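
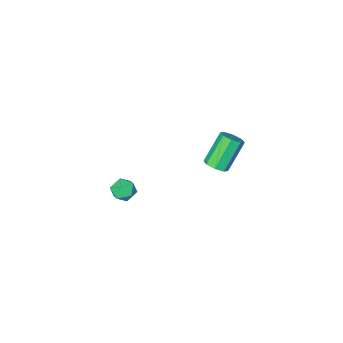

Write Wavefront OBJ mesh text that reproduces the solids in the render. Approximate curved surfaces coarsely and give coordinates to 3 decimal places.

v 0.613 3.069 2.521
v 0.999 3.536 2.873
v -0.187 3.298 4.49
v -0.573 2.831 4.139
v 0.592 3.763 2.608
v -0.594 3.525 4.226
v 0.198 3.584 2.293
v -0.988 3.346 3.91
v 0.047 3.103 2.111
v -1.139 2.865 3.729
v 0.227 2.602 2.17
v -0.959 2.364 3.787
v 0.634 2.375 2.434
v -0.552 2.137 4.052
v 1.028 2.554 2.75
v -0.158 2.316 4.367
v 1.179 3.035 2.931
v -0.007 2.797 4.549
v 1.793 -2.855 -4.028
v 2.503 -2.791 -4.455
v 2.397 -3.669 -3.145
v 3.107 -3.605 -3.572
v 2.811 -2.949 -3.156
v 2.438 -2.446 -3.702
v 2.462 -4.014 -3.898
v 2.089 -3.511 -4.444
v 2.916 -3.507 -4.374
v 3.132 -2.849 -3.916
v 1.768 -3.611 -3.684
v 1.984 -2.953 -3.226
f 2 1 5
f 2 5 3
f 3 5 6
f 3 6 4
f 5 1 7
f 5 7 6
f 6 7 8
f 6 8 4
f 7 1 9
f 7 9 8
f 8 9 10
f 8 10 4
f 9 1 11
f 9 11 10
f 10 11 12
f 10 12 4
f 11 1 13
f 11 13 12
f 12 13 14
f 12 14 4
f 13 1 15
f 13 15 14
f 14 15 16
f 14 16 4
f 15 1 17
f 15 17 16
f 16 17 18
f 16 18 4
f 17 1 2
f 17 2 18
f 18 2 3
f 18 3 4
f 19 30 24
f 19 24 20
f 19 20 26
f 19 26 29
f 19 29 30
f 20 24 28
f 24 30 23
f 30 29 21
f 29 26 25
f 26 20 27
f 22 28 23
f 22 23 21
f 22 21 25
f 22 25 27
f 22 27 28
f 23 28 24
f 21 23 30
f 25 21 29
f 27 25 26
f 28 27 20



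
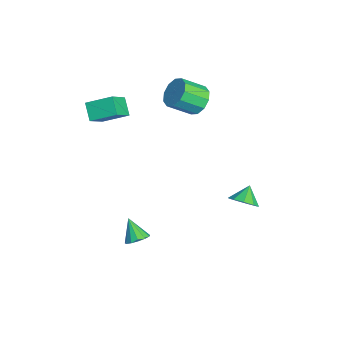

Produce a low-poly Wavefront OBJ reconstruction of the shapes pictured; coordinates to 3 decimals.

v 4.292 -2.999 -1.621
v 4.808 -3.016 -1.225
v 3.528 -3.341 -0.639
v 4.676 -2.674 -1.209
v 4.422 -2.436 -1.323
v 4.127 -2.376 -1.531
v 3.885 -2.514 -1.769
v 3.771 -2.806 -1.959
v 3.823 -3.159 -2.042
v 4.024 -3.461 -1.991
v 4.31 -3.616 -1.822
v 4.59 -3.576 -1.59
v 4.776 -3.352 -1.368
v -2.254 0.93 2.837
v -1.653 1.367 3.363
v -1.545 0.126 4.269
v -2.146 -0.31 3.743
v -2.168 1.469 3.565
v -2.059 0.229 4.471
v -2.715 1.366 3.489
v -2.607 0.126 4.395
v -3.087 1.097 3.164
v -2.979 -0.144 4.07
v -3.14 0.763 2.714
v -3.032 -0.477 3.62
v -2.855 0.494 2.311
v -2.747 -0.747 3.217
v -2.341 0.391 2.109
v -2.232 -0.849 3.015
v -1.793 0.494 2.185
v -1.685 -0.746 3.091
v -1.421 0.764 2.51
v -1.313 -0.477 3.416
v -1.368 1.097 2.96
v -1.26 -0.143 3.866
v 0.875 2.783 -2.869
v 1.504 3.202 -2.525
v 0.205 3.217 -2.171
v 1.27 3.51 -2.941
v 0.851 3.478 -3.323
v 0.443 3.121 -3.493
v 0.238 2.606 -3.37
v 0.33 2.174 -3.014
v 0.677 2.027 -2.589
v 1.117 2.234 -2.296
v 1.443 2.698 -2.27
v -2.318 -3.928 1.683
v -3.16 -4.056 2.395
v -1.983 -2.6 2.318
v -2.824 -2.728 3.03
v -1.356 -4.652 2.69
v -2.197 -4.78 3.402
v -1.02 -3.324 3.325
v -1.862 -3.452 4.037
f 2 1 4
f 2 4 3
f 4 1 5
f 4 5 3
f 5 1 6
f 5 6 3
f 6 1 7
f 6 7 3
f 7 1 8
f 7 8 3
f 8 1 9
f 8 9 3
f 9 1 10
f 9 10 3
f 10 1 11
f 10 11 3
f 11 1 12
f 11 12 3
f 12 1 13
f 12 13 3
f 13 1 2
f 13 2 3
f 15 14 18
f 15 18 16
f 16 18 19
f 16 19 17
f 18 14 20
f 18 20 19
f 19 20 21
f 19 21 17
f 20 14 22
f 20 22 21
f 21 22 23
f 21 23 17
f 22 14 24
f 22 24 23
f 23 24 25
f 23 25 17
f 24 14 26
f 24 26 25
f 25 26 27
f 25 27 17
f 26 14 28
f 26 28 27
f 27 28 29
f 27 29 17
f 28 14 30
f 28 30 29
f 29 30 31
f 29 31 17
f 30 14 32
f 30 32 31
f 31 32 33
f 31 33 17
f 32 14 34
f 32 34 33
f 33 34 35
f 33 35 17
f 34 14 15
f 34 15 35
f 35 15 16
f 35 16 17
f 37 36 39
f 37 39 38
f 39 36 40
f 39 40 38
f 40 36 41
f 40 41 38
f 41 36 42
f 41 42 38
f 42 36 43
f 42 43 38
f 43 36 44
f 43 44 38
f 44 36 45
f 44 45 38
f 45 36 46
f 45 46 38
f 46 36 37
f 46 37 38
f 48 50 47
f 51 48 47
f 47 50 49
f 49 51 47
f 48 54 50
f 52 48 51
f 52 54 48
f 50 54 49
f 53 51 49
f 49 54 53
f 53 52 51
f 54 52 53



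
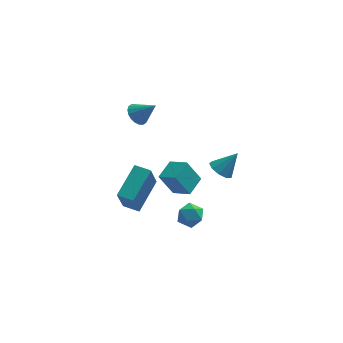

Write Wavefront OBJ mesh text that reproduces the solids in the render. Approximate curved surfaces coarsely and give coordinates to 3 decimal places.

v -2.183 -1.068 -2.989
v -2.506 -1.882 -1.28
v -2.98 -0.613 -2.923
v -3.303 -1.427 -1.214
v -1.217 0.487 -2.066
v -1.54 -0.327 -0.357
v -2.014 0.942 -2
v -2.337 0.128 -0.291
v 1.987 -0.216 -0.645
v 2.541 -0.143 -1.099
v 2.853 0.016 0.445
v 2.327 0.294 -1.023
v 1.954 0.492 -0.769
v 1.597 0.359 -0.457
v 1.423 -0.043 -0.233
v 1.512 -0.526 -0.201
v 1.824 -0.864 -0.377
v 2.213 -0.899 -0.678
v 2.496 -0.614 -0.963
v 0.444 -2.561 -1.58
v 0.877 -2.984 -1.108
v -0.417 -3.456 -1.592
v 0.016 -3.879 -1.12
v -0.314 -3.235 -0.864
v 0.218 -2.682 -0.857
v 0.242 -3.758 -1.843
v 0.774 -3.205 -1.836
v 0.753 -3.723 -1.271
v 0.409 -3.401 -0.666
v 0.051 -3.039 -2.034
v -0.293 -2.717 -1.429
v -1.989 3.937 0.436
v -1.554 3.698 -0.073
v -1.051 3.623 1.384
v -1.475 4.003 -0.05
v -1.498 4.295 0.069
v -1.618 4.516 0.26
v -1.811 4.622 0.487
v -2.04 4.593 0.703
v -2.258 4.433 0.866
v -2.423 4.175 0.944
v -2.502 3.87 0.921
v -2.48 3.578 0.803
v -2.36 3.357 0.611
v -2.166 3.251 0.385
v -1.938 3.281 0.169
v -1.719 3.44 0.005
v 0.332 -1.633 -1.176
v -0.388 -1.549 0.114
v -0.467 -0.967 -1.665
v -1.187 -0.883 -0.375
v 0.967 -0.657 -0.885
v 0.247 -0.573 0.405
v 0.168 0.009 -1.374
v -0.552 0.093 -0.084
f 2 4 1
f 5 2 1
f 1 4 3
f 3 5 1
f 2 8 4
f 6 2 5
f 6 8 2
f 4 8 3
f 7 5 3
f 3 8 7
f 7 6 5
f 8 6 7
f 10 9 12
f 10 12 11
f 12 9 13
f 12 13 11
f 13 9 14
f 13 14 11
f 14 9 15
f 14 15 11
f 15 9 16
f 15 16 11
f 16 9 17
f 16 17 11
f 17 9 18
f 17 18 11
f 18 9 19
f 18 19 11
f 19 9 10
f 19 10 11
f 20 31 25
f 20 25 21
f 20 21 27
f 20 27 30
f 20 30 31
f 21 25 29
f 25 31 24
f 31 30 22
f 30 27 26
f 27 21 28
f 23 29 24
f 23 24 22
f 23 22 26
f 23 26 28
f 23 28 29
f 24 29 25
f 22 24 31
f 26 22 30
f 28 26 27
f 29 28 21
f 33 32 35
f 33 35 34
f 35 32 36
f 35 36 34
f 36 32 37
f 36 37 34
f 37 32 38
f 37 38 34
f 38 32 39
f 38 39 34
f 39 32 40
f 39 40 34
f 40 32 41
f 40 41 34
f 41 32 42
f 41 42 34
f 42 32 43
f 42 43 34
f 43 32 44
f 43 44 34
f 44 32 45
f 44 45 34
f 45 32 46
f 45 46 34
f 46 32 47
f 46 47 34
f 47 32 33
f 47 33 34
f 49 51 48
f 52 49 48
f 48 51 50
f 50 52 48
f 49 55 51
f 53 49 52
f 53 55 49
f 51 55 50
f 54 52 50
f 50 55 54
f 54 53 52
f 55 53 54



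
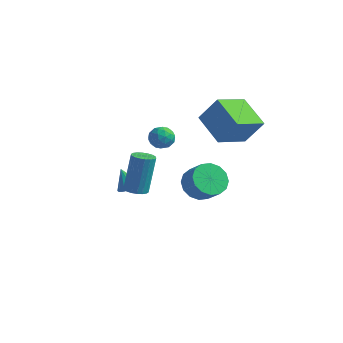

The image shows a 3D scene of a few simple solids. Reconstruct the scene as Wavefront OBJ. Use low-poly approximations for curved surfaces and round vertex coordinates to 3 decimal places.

v 2.277 3.795 0.354
v 1.834 2.143 1.007
v 0.788 4.5 1.127
v 0.345 2.849 1.78
v 3.095 4.091 1.66
v 2.652 2.44 2.313
v 1.606 4.797 2.433
v 1.163 3.145 3.086
v -0.228 3.834 -3.487
v 0.456 4.133 -4.09
v 1.273 3.865 -3.296
v 0.588 3.566 -2.693
v 0.332 4.536 -3.827
v 1.148 4.268 -3.032
v 0.058 4.75 -3.472
v 0.874 4.482 -2.678
v -0.293 4.719 -3.122
v 0.523 4.452 -2.328
v -0.627 4.451 -2.869
v 0.19 4.183 -2.075
v -0.854 4.017 -2.782
v -0.037 3.75 -1.988
v -0.913 3.535 -2.884
v -0.096 3.267 -2.09
v -0.788 3.132 -3.148
v 0.028 2.864 -2.353
v -0.514 2.918 -3.502
v 0.302 2.65 -2.708
v -0.163 2.948 -3.852
v 0.653 2.681 -3.058
v 0.17 3.217 -4.105
v 0.987 2.949 -3.311
v 0.397 3.65 -4.192
v 1.214 3.383 -3.398
v -0.607 0.599 1.8
v -0.05 0.884 1.981
v -0.07 -0.044 1.159
v 0.487 0.241 1.34
v 0.157 -0.127 1.764
v -0.175 0.27 2.16
v 0.055 0.57 0.98
v -0.277 0.967 1.376
v 0.36 0.866 1.474
v 0.422 0.435 1.959
v -0.542 0.405 1.181
v -0.48 -0.026 1.666
v -0.376 0.798 1.947
v 0.256 0.042 1.193
v 0.062 -0.174 1.442
v 0.389 -0.007 1.549
v -0.45 0.437 2.052
v -0.122 0.604 2.159
v -0 0.01 2.031
v 0.002 0.236 0.981
v 0.33 0.403 1.088
v -0.509 0.847 1.591
v -0.182 1.014 1.698
v -0.12 0.83 1.109
v 0.192 0.955 1.755
v 0.508 0.577 1.379
v 0.254 0.771 1.167
v 0.059 1.004 1.4
v 0.229 0.702 2.04
v 0.545 0.324 1.664
v 0.351 0.107 1.913
v 0.156 0.341 2.146
v 0.47 0.691 1.743
v -0.665 0.516 1.476
v -0.349 0.138 1.1
v -0.276 0.499 0.994
v -0.471 0.733 1.227
v -0.628 0.263 1.761
v -0.312 -0.115 1.385
v -0.179 -0.164 1.74
v -0.374 0.069 1.973
v -0.59 0.149 1.397
v -1.639 0.159 -2.158
v -1.202 0.409 -1.813
v -2.441 0.601 -1.462
v -1.27 0.628 -2.031
v -1.437 0.721 -2.282
v -1.658 0.663 -2.5
v -1.874 0.47 -2.627
v -2.027 0.194 -2.627
v -2.076 -0.092 -2.502
v -2.008 -0.31 -2.284
v -1.841 -0.403 -2.033
v -1.62 -0.345 -1.815
v -1.404 -0.153 -1.688
v -1.251 0.124 -1.688
v 0.362 -2.267 -0.27
v 0.715 -1.853 -0.402
v 0.731 -1.259 1.497
v 0.378 -1.673 1.63
v 0.492 -1.748 -0.433
v 0.507 -1.153 1.466
v 0.242 -1.745 -0.432
v 0.258 -1.15 1.467
v 0.017 -1.846 -0.399
v 0.032 -1.251 1.5
v -0.14 -2.03 -0.34
v -0.125 -1.435 1.559
v -0.198 -2.261 -0.267
v -0.182 -1.667 1.632
v -0.144 -2.494 -0.194
v -0.129 -1.899 1.705
v 0.009 -2.681 -0.137
v 0.025 -2.087 1.762
v 0.233 -2.787 -0.106
v 0.248 -2.192 1.793
v 0.482 -2.79 -0.107
v 0.498 -2.195 1.792
v 0.708 -2.689 -0.14
v 0.723 -2.094 1.759
v 0.865 -2.505 -0.199
v 0.88 -1.91 1.7
v 0.922 -2.273 -0.272
v 0.938 -1.679 1.627
v 0.869 -2.041 -0.345
v 0.884 -1.446 1.554
f 2 4 1
f 5 2 1
f 1 4 3
f 3 5 1
f 2 8 4
f 6 2 5
f 6 8 2
f 4 8 3
f 7 5 3
f 3 8 7
f 7 6 5
f 8 6 7
f 10 9 13
f 10 13 11
f 11 13 14
f 11 14 12
f 13 9 15
f 13 15 14
f 14 15 16
f 14 16 12
f 15 9 17
f 15 17 16
f 16 17 18
f 16 18 12
f 17 9 19
f 17 19 18
f 18 19 20
f 18 20 12
f 19 9 21
f 19 21 20
f 20 21 22
f 20 22 12
f 21 9 23
f 21 23 22
f 22 23 24
f 22 24 12
f 23 9 25
f 23 25 24
f 24 25 26
f 24 26 12
f 25 9 27
f 25 27 26
f 26 27 28
f 26 28 12
f 27 9 29
f 27 29 28
f 28 29 30
f 28 30 12
f 29 9 31
f 29 31 30
f 30 31 32
f 30 32 12
f 31 9 33
f 31 33 32
f 32 33 34
f 32 34 12
f 33 9 10
f 33 10 34
f 34 10 11
f 34 11 12
f 35 72 51
f 72 46 75
f 51 75 40
f 72 75 51
f 35 51 47
f 51 40 52
f 47 52 36
f 51 52 47
f 35 47 56
f 47 36 57
f 56 57 42
f 47 57 56
f 35 56 68
f 56 42 71
f 68 71 45
f 56 71 68
f 35 68 72
f 68 45 76
f 72 76 46
f 68 76 72
f 36 52 63
f 52 40 66
f 63 66 44
f 52 66 63
f 40 75 53
f 75 46 74
f 53 74 39
f 75 74 53
f 46 76 73
f 76 45 69
f 73 69 37
f 76 69 73
f 45 71 70
f 71 42 58
f 70 58 41
f 71 58 70
f 42 57 62
f 57 36 59
f 62 59 43
f 57 59 62
f 38 64 50
f 64 44 65
f 50 65 39
f 64 65 50
f 38 50 48
f 50 39 49
f 48 49 37
f 50 49 48
f 38 48 55
f 48 37 54
f 55 54 41
f 48 54 55
f 38 55 60
f 55 41 61
f 60 61 43
f 55 61 60
f 38 60 64
f 60 43 67
f 64 67 44
f 60 67 64
f 39 65 53
f 65 44 66
f 53 66 40
f 65 66 53
f 37 49 73
f 49 39 74
f 73 74 46
f 49 74 73
f 41 54 70
f 54 37 69
f 70 69 45
f 54 69 70
f 43 61 62
f 61 41 58
f 62 58 42
f 61 58 62
f 44 67 63
f 67 43 59
f 63 59 36
f 67 59 63
f 78 77 80
f 78 80 79
f 80 77 81
f 80 81 79
f 81 77 82
f 81 82 79
f 82 77 83
f 82 83 79
f 83 77 84
f 83 84 79
f 84 77 85
f 84 85 79
f 85 77 86
f 85 86 79
f 86 77 87
f 86 87 79
f 87 77 88
f 87 88 79
f 88 77 89
f 88 89 79
f 89 77 90
f 89 90 79
f 90 77 78
f 90 78 79
f 92 91 95
f 92 95 93
f 93 95 96
f 93 96 94
f 95 91 97
f 95 97 96
f 96 97 98
f 96 98 94
f 97 91 99
f 97 99 98
f 98 99 100
f 98 100 94
f 99 91 101
f 99 101 100
f 100 101 102
f 100 102 94
f 101 91 103
f 101 103 102
f 102 103 104
f 102 104 94
f 103 91 105
f 103 105 104
f 104 105 106
f 104 106 94
f 105 91 107
f 105 107 106
f 106 107 108
f 106 108 94
f 107 91 109
f 107 109 108
f 108 109 110
f 108 110 94
f 109 91 111
f 109 111 110
f 110 111 112
f 110 112 94
f 111 91 113
f 111 113 112
f 112 113 114
f 112 114 94
f 113 91 115
f 113 115 114
f 114 115 116
f 114 116 94
f 115 91 117
f 115 117 116
f 116 117 118
f 116 118 94
f 117 91 119
f 117 119 118
f 118 119 120
f 118 120 94
f 119 91 92
f 119 92 120
f 120 92 93
f 120 93 94



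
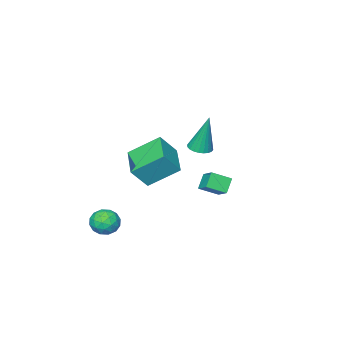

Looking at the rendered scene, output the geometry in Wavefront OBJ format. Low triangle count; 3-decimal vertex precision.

v -0.686 -0.148 1.732
v -0.133 -0.431 1.832
v -0.834 0.308 3.828
v -0.061 -0.2 1.787
v -0.085 0.039 1.734
v -0.2 0.249 1.68
v -0.389 0.399 1.634
v -0.624 0.466 1.603
v -0.868 0.439 1.592
v -1.084 0.323 1.602
v -1.24 0.136 1.632
v -1.312 -0.095 1.677
v -1.288 -0.334 1.73
v -1.173 -0.544 1.784
v -0.984 -0.694 1.83
v -0.749 -0.761 1.861
v -0.505 -0.735 1.872
v -0.289 -0.619 1.862
v 2.394 -2.675 -3.132
v 2.98 -3.169 -2.841
v 2.16 -3.531 -4.119
v 2.746 -4.025 -3.828
v 2.049 -3.926 -3.408
v 2.193 -3.397 -2.799
v 2.947 -3.303 -4.161
v 3.091 -2.774 -3.552
v 3.322 -3.558 -3.478
v 2.767 -3.943 -3.012
v 2.373 -2.757 -3.948
v 1.818 -3.142 -3.482
v 2.707 -2.847 -2.9
v 2.433 -3.853 -4.06
v 2.023 -3.795 -3.813
v 2.367 -4.085 -3.643
v 2.245 -2.98 -2.875
v 2.589 -3.271 -2.704
v 2.042 -3.716 -3.038
v 2.551 -3.429 -4.256
v 2.895 -3.72 -4.085
v 2.773 -2.615 -3.317
v 3.117 -2.905 -3.147
v 3.098 -2.984 -3.922
v 3.253 -3.366 -3.103
v 3.115 -3.869 -3.683
v 3.233 -3.445 -3.879
v 3.318 -3.134 -3.521
v 2.926 -3.592 -2.83
v 2.789 -4.095 -3.41
v 2.379 -4.037 -3.163
v 2.464 -3.726 -2.805
v 3.127 -3.82 -3.204
v 2.351 -2.605 -3.55
v 2.214 -3.108 -4.13
v 2.676 -2.974 -4.155
v 2.761 -2.663 -3.797
v 2.025 -2.831 -3.277
v 1.887 -3.334 -3.857
v 1.822 -3.566 -3.439
v 1.907 -3.255 -3.081
v 2.013 -2.88 -3.756
v 0.403 -2.916 -0.203
v -0.684 -1.798 0.9
v 1.466 -1.463 -0.629
v 0.379 -0.345 0.474
v 1.221 -3.195 0.886
v 0.134 -2.077 1.989
v 2.284 -1.742 0.46
v 1.197 -0.624 1.563
v -3.781 -3.23 -2.345
v -3.496 -2.343 -1.78
v -4.629 -2.637 -2.848
v -4.343 -1.75 -2.282
v -3.177 -2.97 -3.058
v -2.891 -2.083 -2.492
v -4.024 -2.377 -3.56
v -3.739 -1.49 -2.995
f 2 1 4
f 2 4 3
f 4 1 5
f 4 5 3
f 5 1 6
f 5 6 3
f 6 1 7
f 6 7 3
f 7 1 8
f 7 8 3
f 8 1 9
f 8 9 3
f 9 1 10
f 9 10 3
f 10 1 11
f 10 11 3
f 11 1 12
f 11 12 3
f 12 1 13
f 12 13 3
f 13 1 14
f 13 14 3
f 14 1 15
f 14 15 3
f 15 1 16
f 15 16 3
f 16 1 17
f 16 17 3
f 17 1 18
f 17 18 3
f 18 1 2
f 18 2 3
f 19 56 35
f 56 30 59
f 35 59 24
f 56 59 35
f 19 35 31
f 35 24 36
f 31 36 20
f 35 36 31
f 19 31 40
f 31 20 41
f 40 41 26
f 31 41 40
f 19 40 52
f 40 26 55
f 52 55 29
f 40 55 52
f 19 52 56
f 52 29 60
f 56 60 30
f 52 60 56
f 20 36 47
f 36 24 50
f 47 50 28
f 36 50 47
f 24 59 37
f 59 30 58
f 37 58 23
f 59 58 37
f 30 60 57
f 60 29 53
f 57 53 21
f 60 53 57
f 29 55 54
f 55 26 42
f 54 42 25
f 55 42 54
f 26 41 46
f 41 20 43
f 46 43 27
f 41 43 46
f 22 48 34
f 48 28 49
f 34 49 23
f 48 49 34
f 22 34 32
f 34 23 33
f 32 33 21
f 34 33 32
f 22 32 39
f 32 21 38
f 39 38 25
f 32 38 39
f 22 39 44
f 39 25 45
f 44 45 27
f 39 45 44
f 22 44 48
f 44 27 51
f 48 51 28
f 44 51 48
f 23 49 37
f 49 28 50
f 37 50 24
f 49 50 37
f 21 33 57
f 33 23 58
f 57 58 30
f 33 58 57
f 25 38 54
f 38 21 53
f 54 53 29
f 38 53 54
f 27 45 46
f 45 25 42
f 46 42 26
f 45 42 46
f 28 51 47
f 51 27 43
f 47 43 20
f 51 43 47
f 62 64 61
f 65 62 61
f 61 64 63
f 63 65 61
f 62 68 64
f 66 62 65
f 66 68 62
f 64 68 63
f 67 65 63
f 63 68 67
f 67 66 65
f 68 66 67
f 70 72 69
f 73 70 69
f 69 72 71
f 71 73 69
f 70 76 72
f 74 70 73
f 74 76 70
f 72 76 71
f 75 73 71
f 71 76 75
f 75 74 73
f 76 74 75



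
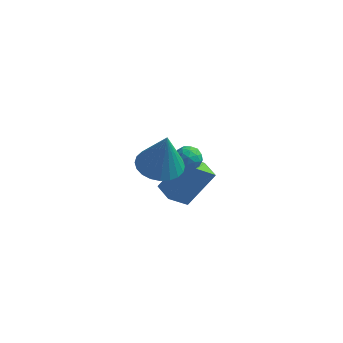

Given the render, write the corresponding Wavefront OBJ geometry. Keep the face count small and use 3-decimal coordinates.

v 3.76 3.328 -3.143
v 3.017 2.722 -2.249
v 3.086 4.121 -3.164
v 2.344 3.514 -2.271
v 4.816 4.266 -1.629
v 4.074 3.659 -0.736
v 4.143 5.058 -1.651
v 3.4 4.452 -0.757
v 3.566 3.006 0.849
v 4.124 2.818 0.546
v 3.756 2.302 1.634
v 4.314 2.114 1.331
v 4.271 2.717 1.602
v 4.154 3.152 1.117
v 3.726 1.968 1.063
v 3.609 2.403 0.578
v 4.223 2.177 0.678
v 4.56 2.639 1.011
v 3.32 2.481 1.169
v 3.657 2.943 1.502
v 3.828 2.974 0.628
v 4.052 2.146 1.552
v 4.027 2.5 1.711
v 4.355 2.39 1.533
v 3.846 3.17 0.964
v 4.174 3.06 0.786
v 4.261 3 1.407
v 3.706 2.06 1.394
v 4.034 1.95 1.216
v 3.525 2.73 0.647
v 3.853 2.62 0.469
v 3.619 2.12 0.773
v 4.214 2.486 0.528
v 4.326 2.072 0.989
v 3.98 1.987 0.832
v 3.911 2.243 0.547
v 4.413 2.758 0.724
v 4.524 2.344 1.185
v 4.499 2.699 1.345
v 4.43 2.954 1.059
v 4.471 2.381 0.801
v 3.356 2.776 0.995
v 3.467 2.362 1.456
v 3.45 2.166 1.121
v 3.381 2.421 0.835
v 3.554 3.048 1.191
v 3.666 2.634 1.652
v 3.969 2.877 1.633
v 3.9 3.133 1.348
v 3.409 2.739 1.379
v 3.09 0.889 2.08
v 3.937 1.531 1.955
v 3.43 0.831 4.08
v 3.632 1.81 2.015
v 3.244 1.948 2.084
v 2.833 1.925 2.153
v 2.461 1.744 2.211
v 2.185 1.433 2.249
v 2.047 1.04 2.261
v 2.067 0.623 2.245
v 2.244 0.247 2.205
v 2.549 -0.032 2.145
v 2.937 -0.17 2.075
v 3.348 -0.147 2.006
v 3.72 0.034 1.948
v 3.996 0.345 1.91
v 4.134 0.738 1.898
v 4.114 1.155 1.914
f 2 4 1
f 5 2 1
f 1 4 3
f 3 5 1
f 2 8 4
f 6 2 5
f 6 8 2
f 4 8 3
f 7 5 3
f 3 8 7
f 7 6 5
f 8 6 7
f 9 46 25
f 46 20 49
f 25 49 14
f 46 49 25
f 9 25 21
f 25 14 26
f 21 26 10
f 25 26 21
f 9 21 30
f 21 10 31
f 30 31 16
f 21 31 30
f 9 30 42
f 30 16 45
f 42 45 19
f 30 45 42
f 9 42 46
f 42 19 50
f 46 50 20
f 42 50 46
f 10 26 37
f 26 14 40
f 37 40 18
f 26 40 37
f 14 49 27
f 49 20 48
f 27 48 13
f 49 48 27
f 20 50 47
f 50 19 43
f 47 43 11
f 50 43 47
f 19 45 44
f 45 16 32
f 44 32 15
f 45 32 44
f 16 31 36
f 31 10 33
f 36 33 17
f 31 33 36
f 12 38 24
f 38 18 39
f 24 39 13
f 38 39 24
f 12 24 22
f 24 13 23
f 22 23 11
f 24 23 22
f 12 22 29
f 22 11 28
f 29 28 15
f 22 28 29
f 12 29 34
f 29 15 35
f 34 35 17
f 29 35 34
f 12 34 38
f 34 17 41
f 38 41 18
f 34 41 38
f 13 39 27
f 39 18 40
f 27 40 14
f 39 40 27
f 11 23 47
f 23 13 48
f 47 48 20
f 23 48 47
f 15 28 44
f 28 11 43
f 44 43 19
f 28 43 44
f 17 35 36
f 35 15 32
f 36 32 16
f 35 32 36
f 18 41 37
f 41 17 33
f 37 33 10
f 41 33 37
f 52 51 54
f 52 54 53
f 54 51 55
f 54 55 53
f 55 51 56
f 55 56 53
f 56 51 57
f 56 57 53
f 57 51 58
f 57 58 53
f 58 51 59
f 58 59 53
f 59 51 60
f 59 60 53
f 60 51 61
f 60 61 53
f 61 51 62
f 61 62 53
f 62 51 63
f 62 63 53
f 63 51 64
f 63 64 53
f 64 51 65
f 64 65 53
f 65 51 66
f 65 66 53
f 66 51 67
f 66 67 53
f 67 51 68
f 67 68 53
f 68 51 52
f 68 52 53



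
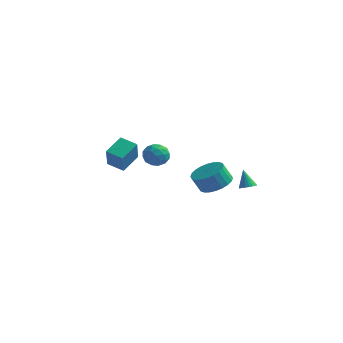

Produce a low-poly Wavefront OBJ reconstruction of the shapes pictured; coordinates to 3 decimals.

v -4.774 2.966 1.081
v -4.372 2.187 2.443
v -4.571 4.255 1.758
v -4.169 3.476 3.12
v -3.691 2.964 0.76
v -3.289 2.185 2.122
v -3.488 4.253 1.437
v -3.086 3.474 2.799
v 4.123 3.226 1.073
v 4.391 2.829 1.276
v 3.677 3.494 2.187
v 4.525 2.981 1.293
v 4.598 3.169 1.276
v 4.598 3.367 1.229
v 4.526 3.542 1.158
v 4.393 3.67 1.073
v 4.218 3.73 0.989
v 4.029 3.713 0.918
v 3.854 3.622 0.87
v 3.72 3.47 0.853
v 3.647 3.282 0.869
v 3.647 3.084 0.917
v 3.719 2.909 0.988
v 3.853 2.781 1.072
v 4.027 2.721 1.156
v 4.217 2.738 1.228
v -2.44 4.022 2.293
v -1.865 4.101 1.684
v -1.835 2.879 2.716
v -1.26 2.958 2.107
v -1.269 3.5 2.75
v -1.643 4.207 2.489
v -2.057 2.773 1.911
v -2.431 3.48 1.65
v -1.628 3.329 1.448
v -1.141 3.779 1.967
v -2.559 3.201 2.433
v -2.072 3.651 2.952
v -2.206 4.162 1.951
v -1.494 2.818 2.449
v -1.5 3.137 2.827
v -1.162 3.183 2.469
v -2.075 4.224 2.424
v -1.737 4.271 2.067
v -1.387 3.917 2.693
v -1.963 2.709 2.333
v -1.625 2.756 1.976
v -2.538 3.797 1.931
v -2.2 3.843 1.573
v -2.313 3.063 1.707
v -1.728 3.755 1.455
v -1.373 3.083 1.704
v -1.841 2.974 1.588
v -2.061 3.39 1.435
v -1.442 4.019 1.76
v -1.087 3.347 2.008
v -1.092 3.666 2.386
v -1.312 4.081 2.233
v -1.303 3.565 1.621
v -2.613 3.633 2.392
v -2.258 2.961 2.64
v -2.388 2.899 2.167
v -2.608 3.314 2.014
v -2.327 3.897 2.696
v -1.972 3.225 2.945
v -1.639 3.59 2.965
v -1.859 4.006 2.812
v -2.397 3.415 2.779
v 2.618 2.313 1.357
v 3.205 3.011 1.814
v 2.809 2.684 2.821
v 2.222 1.987 2.363
v 2.872 3.219 1.751
v 2.476 2.893 2.757
v 2.5 3.29 1.627
v 2.104 2.963 2.634
v 2.147 3.212 1.463
v 1.751 2.885 2.469
v 1.865 2.997 1.282
v 1.468 2.67 2.289
v 1.697 2.678 1.113
v 1.301 2.351 2.119
v 1.67 2.303 0.98
v 1.274 1.977 1.987
v 1.787 1.931 0.906
v 1.391 1.604 1.912
v 2.031 1.616 0.899
v 1.635 1.289 1.906
v 2.364 1.407 0.963
v 1.968 1.081 1.969
v 2.736 1.337 1.086
v 2.34 1.01 2.093
v 3.089 1.415 1.251
v 2.693 1.088 2.257
v 3.372 1.63 1.431
v 2.975 1.303 2.438
v 3.539 1.949 1.601
v 3.143 1.622 2.607
v 3.566 2.323 1.733
v 3.17 1.997 2.74
v 3.449 2.696 1.808
v 3.053 2.369 2.814
f 2 4 1
f 5 2 1
f 1 4 3
f 3 5 1
f 2 8 4
f 6 2 5
f 6 8 2
f 4 8 3
f 7 5 3
f 3 8 7
f 7 6 5
f 8 6 7
f 10 9 12
f 10 12 11
f 12 9 13
f 12 13 11
f 13 9 14
f 13 14 11
f 14 9 15
f 14 15 11
f 15 9 16
f 15 16 11
f 16 9 17
f 16 17 11
f 17 9 18
f 17 18 11
f 18 9 19
f 18 19 11
f 19 9 20
f 19 20 11
f 20 9 21
f 20 21 11
f 21 9 22
f 21 22 11
f 22 9 23
f 22 23 11
f 23 9 24
f 23 24 11
f 24 9 25
f 24 25 11
f 25 9 26
f 25 26 11
f 26 9 10
f 26 10 11
f 27 64 43
f 64 38 67
f 43 67 32
f 64 67 43
f 27 43 39
f 43 32 44
f 39 44 28
f 43 44 39
f 27 39 48
f 39 28 49
f 48 49 34
f 39 49 48
f 27 48 60
f 48 34 63
f 60 63 37
f 48 63 60
f 27 60 64
f 60 37 68
f 64 68 38
f 60 68 64
f 28 44 55
f 44 32 58
f 55 58 36
f 44 58 55
f 32 67 45
f 67 38 66
f 45 66 31
f 67 66 45
f 38 68 65
f 68 37 61
f 65 61 29
f 68 61 65
f 37 63 62
f 63 34 50
f 62 50 33
f 63 50 62
f 34 49 54
f 49 28 51
f 54 51 35
f 49 51 54
f 30 56 42
f 56 36 57
f 42 57 31
f 56 57 42
f 30 42 40
f 42 31 41
f 40 41 29
f 42 41 40
f 30 40 47
f 40 29 46
f 47 46 33
f 40 46 47
f 30 47 52
f 47 33 53
f 52 53 35
f 47 53 52
f 30 52 56
f 52 35 59
f 56 59 36
f 52 59 56
f 31 57 45
f 57 36 58
f 45 58 32
f 57 58 45
f 29 41 65
f 41 31 66
f 65 66 38
f 41 66 65
f 33 46 62
f 46 29 61
f 62 61 37
f 46 61 62
f 35 53 54
f 53 33 50
f 54 50 34
f 53 50 54
f 36 59 55
f 59 35 51
f 55 51 28
f 59 51 55
f 70 69 73
f 70 73 71
f 71 73 74
f 71 74 72
f 73 69 75
f 73 75 74
f 74 75 76
f 74 76 72
f 75 69 77
f 75 77 76
f 76 77 78
f 76 78 72
f 77 69 79
f 77 79 78
f 78 79 80
f 78 80 72
f 79 69 81
f 79 81 80
f 80 81 82
f 80 82 72
f 81 69 83
f 81 83 82
f 82 83 84
f 82 84 72
f 83 69 85
f 83 85 84
f 84 85 86
f 84 86 72
f 85 69 87
f 85 87 86
f 86 87 88
f 86 88 72
f 87 69 89
f 87 89 88
f 88 89 90
f 88 90 72
f 89 69 91
f 89 91 90
f 90 91 92
f 90 92 72
f 91 69 93
f 91 93 92
f 92 93 94
f 92 94 72
f 93 69 95
f 93 95 94
f 94 95 96
f 94 96 72
f 95 69 97
f 95 97 96
f 96 97 98
f 96 98 72
f 97 69 99
f 97 99 98
f 98 99 100
f 98 100 72
f 99 69 101
f 99 101 100
f 100 101 102
f 100 102 72
f 101 69 70
f 101 70 102
f 102 70 71
f 102 71 72



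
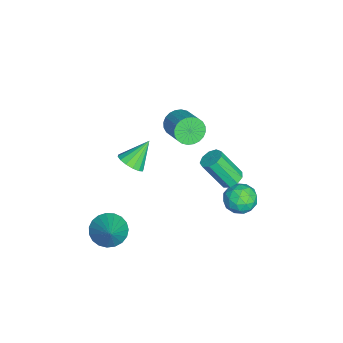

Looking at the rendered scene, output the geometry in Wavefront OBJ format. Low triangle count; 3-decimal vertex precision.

v 0.723 -2.932 1.127
v 1.049 -3.417 1.702
v -0.063 -2.028 2.333
v 1.33 -3.103 1.65
v 1.449 -2.744 1.458
v 1.373 -2.435 1.177
v 1.122 -2.259 0.882
v 0.765 -2.264 0.653
v 0.396 -2.448 0.551
v 0.115 -2.761 0.603
v -0.003 -3.121 0.796
v 0.073 -3.43 1.077
v 0.323 -3.605 1.371
v 0.68 -3.6 1.6
v -3.424 -0.775 0.456
v -2.9 -1.41 0.118
v -1.492 -0.7 0.967
v -2.016 -0.065 1.304
v -2.875 -1.165 -0.127
v -1.468 -0.455 0.722
v -2.935 -0.861 -0.283
v -1.528 -0.151 0.565
v -3.069 -0.543 -0.327
v -1.661 0.167 0.522
v -3.256 -0.261 -0.251
v -1.849 0.449 0.597
v -3.47 -0.057 -0.068
v -2.063 0.653 0.78
v -3.676 0.037 0.194
v -2.269 0.747 1.043
v -3.844 0.008 0.497
v -2.437 0.719 1.345
v -3.948 -0.14 0.793
v -2.54 0.57 1.642
v -3.972 -0.385 1.038
v -2.565 0.325 1.887
v -3.912 -0.689 1.195
v -2.505 0.021 2.043
v -3.779 -1.007 1.238
v -2.371 -0.297 2.087
v -3.591 -1.289 1.163
v -2.184 -0.579 2.011
v -3.377 -1.493 0.98
v -1.97 -0.783 1.828
v -3.171 -1.587 0.717
v -1.764 -0.877 1.566
v -3.003 -1.559 0.415
v -1.596 -0.848 1.263
v 2.937 2.441 2.703
v 3.595 2.398 2.712
v 3.502 1.315 4.307
v 2.843 1.359 4.297
v 3.461 2.758 2.948
v 3.367 1.675 4.543
v 3.082 2.97 3.07
v 2.988 1.887 4.665
v 2.634 2.935 3.02
v 2.54 1.852 4.615
v 2.329 2.669 2.821
v 2.235 1.586 4.416
v 2.308 2.296 2.567
v 2.214 1.213 4.162
v 2.581 1.991 2.376
v 2.487 0.909 3.971
v 3.021 1.897 2.338
v 2.927 0.815 3.933
v 3.422 2.058 2.471
v 3.328 0.975 4.066
v 2.318 -3.975 -3.323
v 3.02 -4.416 -3.967
v 3.782 -3.665 -1.937
v 3.041 -3.996 -4.083
v 2.938 -3.572 -4.068
v 2.727 -3.218 -3.925
v 2.445 -2.995 -3.677
v 2.141 -2.941 -3.368
v 1.868 -3.066 -3.051
v 1.673 -3.348 -2.781
v 1.589 -3.739 -2.605
v 1.631 -4.17 -2.553
v 1.792 -4.568 -2.634
v 2.043 -4.863 -2.834
v 2.343 -5.005 -3.119
v 2.638 -4.968 -3.439
v 2.877 -4.76 -3.739
v 2.455 3.055 1.018
v 3.184 3.644 0.889
v 3.336 2.156 1.891
v 4.065 2.745 1.762
v 3.321 3.018 2.28
v 2.777 3.574 1.741
v 3.743 2.226 1.039
v 3.199 2.782 0.5
v 3.98 3.132 0.903
v 3.719 3.622 1.67
v 2.801 2.178 1.11
v 2.54 2.668 1.877
v 2.743 3.428 0.877
v 3.777 2.372 1.903
v 3.34 2.532 2.207
v 3.769 2.879 2.132
v 2.503 3.387 1.377
v 2.932 3.733 1.302
v 3.012 3.365 2.119
v 3.588 2.067 1.478
v 4.017 2.413 1.403
v 2.751 2.921 0.648
v 3.18 3.268 0.573
v 3.508 2.435 0.661
v 3.639 3.474 0.809
v 4.156 2.946 1.322
v 3.967 2.641 0.897
v 3.647 2.967 0.58
v 3.486 3.762 1.26
v 4.003 3.233 1.773
v 3.566 3.394 2.078
v 3.246 3.72 1.761
v 3.953 3.461 1.268
v 2.517 2.567 1.007
v 3.034 2.038 1.52
v 3.274 2.08 1.019
v 2.954 2.406 0.702
v 2.364 2.854 1.458
v 2.881 2.326 1.971
v 2.873 2.833 2.2
v 2.553 3.159 1.883
v 2.567 2.339 1.512
f 2 1 4
f 2 4 3
f 4 1 5
f 4 5 3
f 5 1 6
f 5 6 3
f 6 1 7
f 6 7 3
f 7 1 8
f 7 8 3
f 8 1 9
f 8 9 3
f 9 1 10
f 9 10 3
f 10 1 11
f 10 11 3
f 11 1 12
f 11 12 3
f 12 1 13
f 12 13 3
f 13 1 14
f 13 14 3
f 14 1 2
f 14 2 3
f 16 15 19
f 16 19 17
f 17 19 20
f 17 20 18
f 19 15 21
f 19 21 20
f 20 21 22
f 20 22 18
f 21 15 23
f 21 23 22
f 22 23 24
f 22 24 18
f 23 15 25
f 23 25 24
f 24 25 26
f 24 26 18
f 25 15 27
f 25 27 26
f 26 27 28
f 26 28 18
f 27 15 29
f 27 29 28
f 28 29 30
f 28 30 18
f 29 15 31
f 29 31 30
f 30 31 32
f 30 32 18
f 31 15 33
f 31 33 32
f 32 33 34
f 32 34 18
f 33 15 35
f 33 35 34
f 34 35 36
f 34 36 18
f 35 15 37
f 35 37 36
f 36 37 38
f 36 38 18
f 37 15 39
f 37 39 38
f 38 39 40
f 38 40 18
f 39 15 41
f 39 41 40
f 40 41 42
f 40 42 18
f 41 15 43
f 41 43 42
f 42 43 44
f 42 44 18
f 43 15 45
f 43 45 44
f 44 45 46
f 44 46 18
f 45 15 47
f 45 47 46
f 46 47 48
f 46 48 18
f 47 15 16
f 47 16 48
f 48 16 17
f 48 17 18
f 50 49 53
f 50 53 51
f 51 53 54
f 51 54 52
f 53 49 55
f 53 55 54
f 54 55 56
f 54 56 52
f 55 49 57
f 55 57 56
f 56 57 58
f 56 58 52
f 57 49 59
f 57 59 58
f 58 59 60
f 58 60 52
f 59 49 61
f 59 61 60
f 60 61 62
f 60 62 52
f 61 49 63
f 61 63 62
f 62 63 64
f 62 64 52
f 63 49 65
f 63 65 64
f 64 65 66
f 64 66 52
f 65 49 67
f 65 67 66
f 66 67 68
f 66 68 52
f 67 49 50
f 67 50 68
f 68 50 51
f 68 51 52
f 70 69 72
f 70 72 71
f 72 69 73
f 72 73 71
f 73 69 74
f 73 74 71
f 74 69 75
f 74 75 71
f 75 69 76
f 75 76 71
f 76 69 77
f 76 77 71
f 77 69 78
f 77 78 71
f 78 69 79
f 78 79 71
f 79 69 80
f 79 80 71
f 80 69 81
f 80 81 71
f 81 69 82
f 81 82 71
f 82 69 83
f 82 83 71
f 83 69 84
f 83 84 71
f 84 69 85
f 84 85 71
f 85 69 70
f 85 70 71
f 86 123 102
f 123 97 126
f 102 126 91
f 123 126 102
f 86 102 98
f 102 91 103
f 98 103 87
f 102 103 98
f 86 98 107
f 98 87 108
f 107 108 93
f 98 108 107
f 86 107 119
f 107 93 122
f 119 122 96
f 107 122 119
f 86 119 123
f 119 96 127
f 123 127 97
f 119 127 123
f 87 103 114
f 103 91 117
f 114 117 95
f 103 117 114
f 91 126 104
f 126 97 125
f 104 125 90
f 126 125 104
f 97 127 124
f 127 96 120
f 124 120 88
f 127 120 124
f 96 122 121
f 122 93 109
f 121 109 92
f 122 109 121
f 93 108 113
f 108 87 110
f 113 110 94
f 108 110 113
f 89 115 101
f 115 95 116
f 101 116 90
f 115 116 101
f 89 101 99
f 101 90 100
f 99 100 88
f 101 100 99
f 89 99 106
f 99 88 105
f 106 105 92
f 99 105 106
f 89 106 111
f 106 92 112
f 111 112 94
f 106 112 111
f 89 111 115
f 111 94 118
f 115 118 95
f 111 118 115
f 90 116 104
f 116 95 117
f 104 117 91
f 116 117 104
f 88 100 124
f 100 90 125
f 124 125 97
f 100 125 124
f 92 105 121
f 105 88 120
f 121 120 96
f 105 120 121
f 94 112 113
f 112 92 109
f 113 109 93
f 112 109 113
f 95 118 114
f 118 94 110
f 114 110 87
f 118 110 114



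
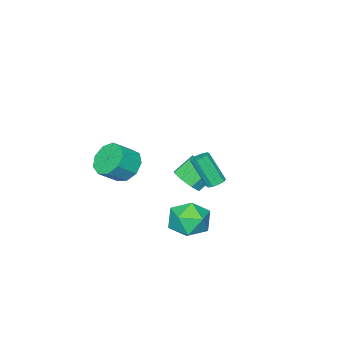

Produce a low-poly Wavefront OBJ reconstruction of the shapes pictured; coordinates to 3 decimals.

v 1.935 3.224 0.19
v 2.179 3.623 0.392
v 2.388 2.716 1.933
v 2.145 2.316 1.73
v 1.871 3.656 0.453
v 2.081 2.748 1.993
v 1.588 3.523 0.413
v 1.798 2.616 1.954
v 1.437 3.276 0.288
v 1.647 2.369 1.829
v 1.477 3.009 0.126
v 1.687 2.101 1.666
v 1.692 2.824 -0.013
v 1.901 1.917 1.528
v 1.999 2.792 -0.073
v 2.209 1.884 1.467
v 2.282 2.924 -0.034
v 2.492 2.017 1.507
v 2.433 3.171 0.091
v 2.643 2.264 1.632
v 2.393 3.439 0.254
v 2.603 2.531 1.794
v -0.296 -0.847 -2.62
v 0.376 -0.597 -2.044
v -0.552 -0.223 -1.123
v -1.224 -0.473 -1.7
v 0.172 -0.071 -2.464
v -0.756 0.304 -1.544
v -0.306 0.001 -2.976
v -1.235 0.376 -2.055
v -0.778 -0.424 -3.279
v -1.707 -0.05 -2.359
v -0.968 -1.097 -3.197
v -1.896 -0.723 -2.276
v -0.764 -1.624 -2.776
v -1.692 -1.249 -1.856
v -0.285 -1.696 -2.265
v -1.214 -1.321 -1.344
v 0.187 -1.27 -1.961
v -0.742 -0.896 -1.041
v 2.255 3.01 -3.188
v 3.41 2.796 -3.009
v 1.81 1.404 -2.231
v 2.965 1.19 -2.052
v 2.438 2.103 -1.503
v 2.713 3.095 -2.095
v 2.507 1.105 -3.145
v 2.782 2.097 -3.737
v 3.566 1.619 -2.983
v 3.523 2.235 -1.968
v 1.697 1.965 -3.272
v 1.654 2.581 -2.257
v 1.503 -3.327 -1.742
v 1.906 -3.997 -2.459
v 2.9 -4.302 -1.614
v 2.497 -3.633 -0.898
v 2.188 -3.335 -2.551
v 3.182 -3.64 -1.707
v 2.149 -2.67 -2.266
v 3.143 -2.975 -1.421
v 1.808 -2.312 -1.735
v 2.803 -2.618 -0.89
v 1.324 -2.43 -1.208
v 2.319 -2.735 -0.363
v 0.924 -2.967 -0.931
v 1.919 -3.272 -0.086
v 0.795 -3.673 -1.033
v 1.789 -3.978 -0.189
v 0.996 -4.217 -1.468
v 1.991 -4.523 -0.623
v 1.435 -4.345 -2.031
v 2.43 -4.65 -1.186
f 2 1 5
f 2 5 3
f 3 5 6
f 3 6 4
f 5 1 7
f 5 7 6
f 6 7 8
f 6 8 4
f 7 1 9
f 7 9 8
f 8 9 10
f 8 10 4
f 9 1 11
f 9 11 10
f 10 11 12
f 10 12 4
f 11 1 13
f 11 13 12
f 12 13 14
f 12 14 4
f 13 1 15
f 13 15 14
f 14 15 16
f 14 16 4
f 15 1 17
f 15 17 16
f 16 17 18
f 16 18 4
f 17 1 19
f 17 19 18
f 18 19 20
f 18 20 4
f 19 1 21
f 19 21 20
f 20 21 22
f 20 22 4
f 21 1 2
f 21 2 22
f 22 2 3
f 22 3 4
f 24 23 27
f 24 27 25
f 25 27 28
f 25 28 26
f 27 23 29
f 27 29 28
f 28 29 30
f 28 30 26
f 29 23 31
f 29 31 30
f 30 31 32
f 30 32 26
f 31 23 33
f 31 33 32
f 32 33 34
f 32 34 26
f 33 23 35
f 33 35 34
f 34 35 36
f 34 36 26
f 35 23 37
f 35 37 36
f 36 37 38
f 36 38 26
f 37 23 39
f 37 39 38
f 38 39 40
f 38 40 26
f 39 23 24
f 39 24 40
f 40 24 25
f 40 25 26
f 41 52 46
f 41 46 42
f 41 42 48
f 41 48 51
f 41 51 52
f 42 46 50
f 46 52 45
f 52 51 43
f 51 48 47
f 48 42 49
f 44 50 45
f 44 45 43
f 44 43 47
f 44 47 49
f 44 49 50
f 45 50 46
f 43 45 52
f 47 43 51
f 49 47 48
f 50 49 42
f 54 53 57
f 54 57 55
f 55 57 58
f 55 58 56
f 57 53 59
f 57 59 58
f 58 59 60
f 58 60 56
f 59 53 61
f 59 61 60
f 60 61 62
f 60 62 56
f 61 53 63
f 61 63 62
f 62 63 64
f 62 64 56
f 63 53 65
f 63 65 64
f 64 65 66
f 64 66 56
f 65 53 67
f 65 67 66
f 66 67 68
f 66 68 56
f 67 53 69
f 67 69 68
f 68 69 70
f 68 70 56
f 69 53 71
f 69 71 70
f 70 71 72
f 70 72 56
f 71 53 54
f 71 54 72
f 72 54 55
f 72 55 56



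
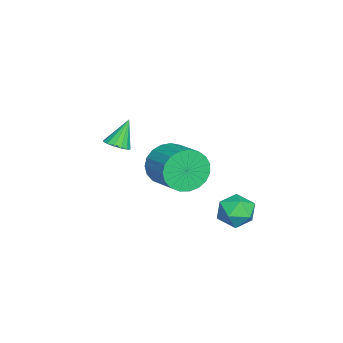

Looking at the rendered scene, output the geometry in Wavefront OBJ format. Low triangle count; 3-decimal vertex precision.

v 1.068 2.95 -0.245
v 1.517 3.412 0.228
v 2.043 2.108 -0.348
v 2.492 2.57 0.125
v 1.862 2.182 0.427
v 1.259 2.703 0.491
v 2.301 2.817 -0.611
v 1.698 3.338 -0.547
v 2.279 3.33 0.002
v 2.008 2.938 0.643
v 1.552 2.582 -0.763
v 1.281 2.19 -0.122
v 0.756 0.146 1.517
v 1.216 -0.04 0.707
v 2.344 0.807 1.153
v 1.884 0.994 1.963
v 1.01 0.284 0.612
v 2.139 1.131 1.058
v 0.761 0.584 0.674
v 1.889 1.431 1.12
v 0.51 0.808 0.881
v 1.639 1.655 1.327
v 0.302 0.918 1.198
v 1.431 1.765 1.644
v 0.173 0.895 1.571
v 1.301 1.742 2.017
v 0.144 0.742 1.934
v 1.273 1.589 2.38
v 0.221 0.486 2.225
v 1.35 1.333 2.671
v 0.39 0.172 2.394
v 1.519 1.019 2.84
v 0.623 -0.147 2.411
v 1.752 0.7 2.857
v 0.879 -0.415 2.273
v 2.007 0.432 2.719
v 1.113 -0.586 2.005
v 2.241 0.261 2.451
v 1.285 -0.631 1.652
v 2.414 0.217 2.098
v 1.366 -0.54 1.276
v 2.495 0.307 1.722
v 1.342 -0.332 0.942
v 2.47 0.516 1.388
v -1.464 -2.181 0.909
v -1.072 -2.465 1.191
v -1.996 -1.799 2.031
v -0.961 -2.2 1.154
v -0.984 -1.93 1.051
v -1.136 -1.727 0.91
v -1.375 -1.646 0.769
v -1.639 -1.708 0.665
v -1.855 -1.897 0.626
v -1.967 -2.162 0.663
v -1.944 -2.432 0.766
v -1.792 -2.634 0.907
v -1.552 -2.716 1.048
v -1.289 -2.654 1.152
f 1 12 6
f 1 6 2
f 1 2 8
f 1 8 11
f 1 11 12
f 2 6 10
f 6 12 5
f 12 11 3
f 11 8 7
f 8 2 9
f 4 10 5
f 4 5 3
f 4 3 7
f 4 7 9
f 4 9 10
f 5 10 6
f 3 5 12
f 7 3 11
f 9 7 8
f 10 9 2
f 14 13 17
f 14 17 15
f 15 17 18
f 15 18 16
f 17 13 19
f 17 19 18
f 18 19 20
f 18 20 16
f 19 13 21
f 19 21 20
f 20 21 22
f 20 22 16
f 21 13 23
f 21 23 22
f 22 23 24
f 22 24 16
f 23 13 25
f 23 25 24
f 24 25 26
f 24 26 16
f 25 13 27
f 25 27 26
f 26 27 28
f 26 28 16
f 27 13 29
f 27 29 28
f 28 29 30
f 28 30 16
f 29 13 31
f 29 31 30
f 30 31 32
f 30 32 16
f 31 13 33
f 31 33 32
f 32 33 34
f 32 34 16
f 33 13 35
f 33 35 34
f 34 35 36
f 34 36 16
f 35 13 37
f 35 37 36
f 36 37 38
f 36 38 16
f 37 13 39
f 37 39 38
f 38 39 40
f 38 40 16
f 39 13 41
f 39 41 40
f 40 41 42
f 40 42 16
f 41 13 43
f 41 43 42
f 42 43 44
f 42 44 16
f 43 13 14
f 43 14 44
f 44 14 15
f 44 15 16
f 46 45 48
f 46 48 47
f 48 45 49
f 48 49 47
f 49 45 50
f 49 50 47
f 50 45 51
f 50 51 47
f 51 45 52
f 51 52 47
f 52 45 53
f 52 53 47
f 53 45 54
f 53 54 47
f 54 45 55
f 54 55 47
f 55 45 56
f 55 56 47
f 56 45 57
f 56 57 47
f 57 45 58
f 57 58 47
f 58 45 46
f 58 46 47



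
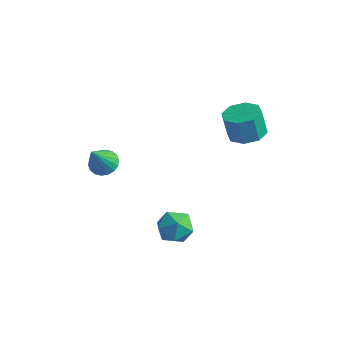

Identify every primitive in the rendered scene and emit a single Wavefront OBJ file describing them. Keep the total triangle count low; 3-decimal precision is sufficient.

v -1.559 -1.907 0.297
v -0.759 -1.693 0.356
v -1.401 -2.993 2.063
v -0.931 -1.421 0.539
v -1.227 -1.246 0.673
v -1.588 -1.201 0.733
v -1.944 -1.296 0.707
v -2.224 -1.512 0.599
v -2.372 -1.806 0.431
v -2.359 -2.12 0.237
v -2.188 -2.392 0.055
v -1.892 -2.567 -0.08
v -1.53 -2.612 -0.14
v -1.174 -2.517 -0.113
v -0.894 -2.301 -0.005
v -0.746 -2.007 0.162
v 3.969 2.937 2.47
v 4.883 3.422 2.7
v 4.544 3.348 4.2
v 3.631 2.863 3.97
v 4.274 3.945 2.588
v 3.935 3.872 4.088
v 3.486 3.878 2.407
v 3.147 3.804 3.907
v 2.981 3.259 2.262
v 2.642 3.186 3.763
v 3.056 2.452 2.24
v 2.717 2.378 3.74
v 3.665 1.928 2.352
v 3.326 1.855 3.852
v 4.453 1.996 2.533
v 4.114 1.922 4.033
v 4.958 2.614 2.677
v 4.619 2.541 4.178
v 1.686 -0.045 -3.434
v 2.609 -0.155 -2.819
v 2.051 -1.605 -4.261
v 2.974 -1.715 -3.646
v 1.972 -1.805 -3.167
v 1.746 -0.841 -2.656
v 2.914 -0.919 -4.424
v 2.688 0.045 -3.913
v 3.368 -0.695 -3.431
v 2.786 -1.243 -2.654
v 1.874 -0.517 -4.426
v 1.292 -1.065 -3.649
f 2 1 4
f 2 4 3
f 4 1 5
f 4 5 3
f 5 1 6
f 5 6 3
f 6 1 7
f 6 7 3
f 7 1 8
f 7 8 3
f 8 1 9
f 8 9 3
f 9 1 10
f 9 10 3
f 10 1 11
f 10 11 3
f 11 1 12
f 11 12 3
f 12 1 13
f 12 13 3
f 13 1 14
f 13 14 3
f 14 1 15
f 14 15 3
f 15 1 16
f 15 16 3
f 16 1 2
f 16 2 3
f 18 17 21
f 18 21 19
f 19 21 22
f 19 22 20
f 21 17 23
f 21 23 22
f 22 23 24
f 22 24 20
f 23 17 25
f 23 25 24
f 24 25 26
f 24 26 20
f 25 17 27
f 25 27 26
f 26 27 28
f 26 28 20
f 27 17 29
f 27 29 28
f 28 29 30
f 28 30 20
f 29 17 31
f 29 31 30
f 30 31 32
f 30 32 20
f 31 17 33
f 31 33 32
f 32 33 34
f 32 34 20
f 33 17 18
f 33 18 34
f 34 18 19
f 34 19 20
f 35 46 40
f 35 40 36
f 35 36 42
f 35 42 45
f 35 45 46
f 36 40 44
f 40 46 39
f 46 45 37
f 45 42 41
f 42 36 43
f 38 44 39
f 38 39 37
f 38 37 41
f 38 41 43
f 38 43 44
f 39 44 40
f 37 39 46
f 41 37 45
f 43 41 42
f 44 43 36



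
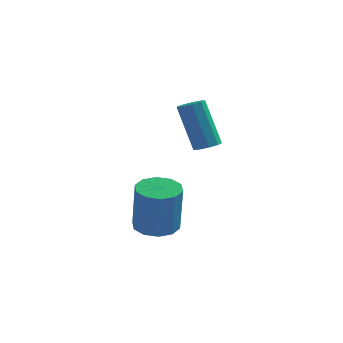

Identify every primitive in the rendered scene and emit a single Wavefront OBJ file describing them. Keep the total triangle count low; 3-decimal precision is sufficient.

v 2.378 2.373 -4.295
v 3.124 1.87 -4.432
v 3.308 1.564 -2.302
v 2.562 2.067 -2.165
v 3.284 2.406 -4.369
v 3.469 2.099 -2.239
v 3.098 2.929 -4.278
v 3.283 2.622 -2.147
v 2.637 3.239 -4.193
v 2.822 2.933 -2.063
v 2.077 3.219 -4.147
v 2.261 2.913 -2.017
v 1.632 2.876 -4.158
v 1.816 2.57 -2.028
v 1.471 2.341 -4.221
v 1.656 2.034 -2.091
v 1.657 1.818 -4.313
v 1.842 1.511 -2.182
v 2.118 1.507 -4.397
v 2.303 1.201 -2.267
v 2.679 1.527 -4.443
v 2.863 1.221 -2.313
v 4.109 3.351 -0.4
v 4.629 3.476 -0.232
v 3.89 3.915 1.728
v 3.371 3.789 1.56
v 4.455 3.79 -0.368
v 3.717 4.228 1.592
v 4.12 3.898 -0.518
v 3.382 4.336 1.442
v 3.78 3.75 -0.614
v 3.041 4.189 1.347
v 3.594 3.415 -0.609
v 2.855 3.854 1.351
v 3.649 3.05 -0.506
v 2.91 3.489 1.454
v 3.919 2.826 -0.354
v 3.181 3.264 1.606
v 4.279 2.847 -0.223
v 3.54 3.286 1.737
v 4.559 3.104 -0.175
v 3.82 3.542 1.785
f 2 1 5
f 2 5 3
f 3 5 6
f 3 6 4
f 5 1 7
f 5 7 6
f 6 7 8
f 6 8 4
f 7 1 9
f 7 9 8
f 8 9 10
f 8 10 4
f 9 1 11
f 9 11 10
f 10 11 12
f 10 12 4
f 11 1 13
f 11 13 12
f 12 13 14
f 12 14 4
f 13 1 15
f 13 15 14
f 14 15 16
f 14 16 4
f 15 1 17
f 15 17 16
f 16 17 18
f 16 18 4
f 17 1 19
f 17 19 18
f 18 19 20
f 18 20 4
f 19 1 21
f 19 21 20
f 20 21 22
f 20 22 4
f 21 1 2
f 21 2 22
f 22 2 3
f 22 3 4
f 24 23 27
f 24 27 25
f 25 27 28
f 25 28 26
f 27 23 29
f 27 29 28
f 28 29 30
f 28 30 26
f 29 23 31
f 29 31 30
f 30 31 32
f 30 32 26
f 31 23 33
f 31 33 32
f 32 33 34
f 32 34 26
f 33 23 35
f 33 35 34
f 34 35 36
f 34 36 26
f 35 23 37
f 35 37 36
f 36 37 38
f 36 38 26
f 37 23 39
f 37 39 38
f 38 39 40
f 38 40 26
f 39 23 41
f 39 41 40
f 40 41 42
f 40 42 26
f 41 23 24
f 41 24 42
f 42 24 25
f 42 25 26



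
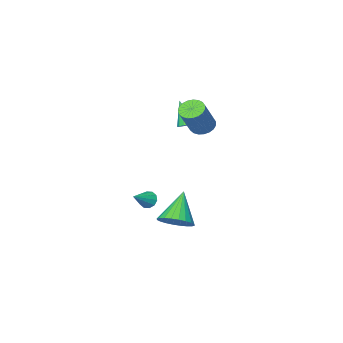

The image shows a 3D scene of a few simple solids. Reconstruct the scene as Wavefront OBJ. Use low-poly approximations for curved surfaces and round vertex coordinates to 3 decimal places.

v 4.169 2.17 -2.591
v 4.799 1.368 -2.587
v 3.091 1.33 -0.969
v 4.985 1.615 -2.335
v 5.047 1.946 -2.123
v 4.975 2.311 -1.982
v 4.78 2.654 -1.934
v 4.492 2.924 -1.985
v 4.155 3.079 -2.129
v 3.82 3.096 -2.343
v 3.538 2.971 -2.595
v 3.352 2.725 -2.846
v 3.29 2.394 -3.058
v 3.362 2.029 -3.199
v 3.557 1.685 -3.248
v 3.845 1.415 -3.196
v 4.182 1.26 -3.052
v 4.517 1.244 -2.838
v 0.013 -1.378 2.148
v 0.641 -1.33 1.722
v 1.754 -0.774 3.426
v 1.127 -0.822 3.852
v 0.525 -1.036 1.702
v 1.639 -0.48 3.406
v 0.321 -0.802 1.759
v 1.434 -0.246 3.463
v 0.063 -0.667 1.884
v 1.177 -0.111 3.587
v -0.203 -0.656 2.054
v 0.911 -0.1 3.757
v -0.432 -0.769 2.24
v 0.682 -0.213 3.944
v -0.583 -0.987 2.411
v 0.53 -0.431 4.114
v -0.632 -1.273 2.536
v 0.482 -0.717 4.239
v -0.569 -1.577 2.594
v 0.544 -1.021 4.298
v -0.406 -1.847 2.575
v 0.708 -1.291 4.279
v -0.17 -2.036 2.482
v 0.944 -1.48 4.186
v 0.098 -2.111 2.332
v 1.212 -1.555 4.035
v 0.351 -2.059 2.149
v 1.465 -1.503 3.853
v 0.546 -1.889 1.967
v 1.659 -1.333 3.671
v 0.648 -1.631 1.816
v 1.762 -1.075 3.52
v 1.911 -3.924 -4.169
v 2.223 -3.878 -4.691
v 3.129 -3.556 -3.411
v 2.073 -3.541 -4.615
v 1.862 -3.35 -4.368
v 1.669 -3.378 -4.045
v 1.569 -3.615 -3.769
v 1.6 -3.97 -3.646
v 1.75 -4.307 -3.722
v 1.961 -4.499 -3.969
v 2.154 -4.47 -4.292
v 2.253 -4.233 -4.568
v -0.071 -3.008 1.525
v 0.409 -3.253 1.414
v -0.169 -3.892 3.055
v 0.475 -2.966 1.584
v 0.332 -2.695 1.731
v 0.035 -2.544 1.799
v -0.302 -2.57 1.763
v -0.55 -2.763 1.635
v -0.616 -3.051 1.465
v -0.473 -3.322 1.318
v -0.176 -3.473 1.25
v 0.161 -3.447 1.287
f 2 1 4
f 2 4 3
f 4 1 5
f 4 5 3
f 5 1 6
f 5 6 3
f 6 1 7
f 6 7 3
f 7 1 8
f 7 8 3
f 8 1 9
f 8 9 3
f 9 1 10
f 9 10 3
f 10 1 11
f 10 11 3
f 11 1 12
f 11 12 3
f 12 1 13
f 12 13 3
f 13 1 14
f 13 14 3
f 14 1 15
f 14 15 3
f 15 1 16
f 15 16 3
f 16 1 17
f 16 17 3
f 17 1 18
f 17 18 3
f 18 1 2
f 18 2 3
f 20 19 23
f 20 23 21
f 21 23 24
f 21 24 22
f 23 19 25
f 23 25 24
f 24 25 26
f 24 26 22
f 25 19 27
f 25 27 26
f 26 27 28
f 26 28 22
f 27 19 29
f 27 29 28
f 28 29 30
f 28 30 22
f 29 19 31
f 29 31 30
f 30 31 32
f 30 32 22
f 31 19 33
f 31 33 32
f 32 33 34
f 32 34 22
f 33 19 35
f 33 35 34
f 34 35 36
f 34 36 22
f 35 19 37
f 35 37 36
f 36 37 38
f 36 38 22
f 37 19 39
f 37 39 38
f 38 39 40
f 38 40 22
f 39 19 41
f 39 41 40
f 40 41 42
f 40 42 22
f 41 19 43
f 41 43 42
f 42 43 44
f 42 44 22
f 43 19 45
f 43 45 44
f 44 45 46
f 44 46 22
f 45 19 47
f 45 47 46
f 46 47 48
f 46 48 22
f 47 19 49
f 47 49 48
f 48 49 50
f 48 50 22
f 49 19 20
f 49 20 50
f 50 20 21
f 50 21 22
f 52 51 54
f 52 54 53
f 54 51 55
f 54 55 53
f 55 51 56
f 55 56 53
f 56 51 57
f 56 57 53
f 57 51 58
f 57 58 53
f 58 51 59
f 58 59 53
f 59 51 60
f 59 60 53
f 60 51 61
f 60 61 53
f 61 51 62
f 61 62 53
f 62 51 52
f 62 52 53
f 64 63 66
f 64 66 65
f 66 63 67
f 66 67 65
f 67 63 68
f 67 68 65
f 68 63 69
f 68 69 65
f 69 63 70
f 69 70 65
f 70 63 71
f 70 71 65
f 71 63 72
f 71 72 65
f 72 63 73
f 72 73 65
f 73 63 74
f 73 74 65
f 74 63 64
f 74 64 65



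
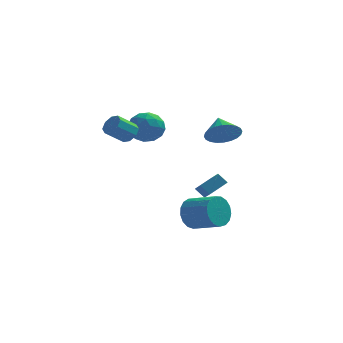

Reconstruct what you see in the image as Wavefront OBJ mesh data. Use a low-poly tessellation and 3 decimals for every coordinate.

v 1.03 0.687 -3.517
v 1.561 1.092 -4.34
v 3.101 0.278 -3.746
v 2.57 -0.127 -2.923
v 1.609 1.445 -3.979
v 3.149 0.631 -3.385
v 1.524 1.625 -3.512
v 3.064 0.811 -2.918
v 1.326 1.59 -3.047
v 2.865 0.776 -2.453
v 1.06 1.348 -2.689
v 2.6 0.534 -2.095
v 0.787 0.954 -2.521
v 2.327 0.141 -1.927
v 0.57 0.5 -2.581
v 2.11 -0.314 -1.987
v 0.458 0.088 -2.855
v 1.998 -0.726 -2.261
v 0.478 -0.187 -3.281
v 2.017 -1 -2.687
v 0.624 -0.261 -3.762
v 2.163 -1.075 -3.168
v 0.863 -0.118 -4.186
v 2.402 -0.932 -3.592
v 1.14 0.209 -4.457
v 2.68 -0.605 -3.863
v 1.392 0.645 -4.512
v 2.932 -0.168 -3.918
v -2.017 -1.606 3.171
v -1.711 -1.326 3.711
v -2.598 -1.934 4.528
v -2.903 -2.214 3.989
v -2.092 -1.027 3.52
v -2.978 -1.635 4.337
v -2.429 -1.067 3.126
v -3.315 -1.675 3.943
v -2.524 -1.423 2.758
v -3.411 -2.031 3.575
v -2.322 -1.886 2.632
v -3.209 -2.494 3.449
v -1.942 -2.185 2.823
v -2.828 -2.793 3.64
v -1.605 -2.145 3.217
v -2.491 -2.753 4.034
v -1.509 -1.789 3.585
v -2.396 -2.397 4.402
v 2.72 0.203 2.697
v 3.114 -0.264 3.539
v 2.34 1.297 3.483
v 3.436 -0.057 3.406
v 3.649 0.19 3.164
v 3.721 0.439 2.852
v 3.64 0.652 2.516
v 3.42 0.797 2.208
v 3.092 0.851 1.974
v 2.708 0.806 1.85
v 2.326 0.67 1.856
v 2.004 0.462 1.989
v 1.791 0.215 2.23
v 1.719 -0.034 2.543
v 1.8 -0.247 2.878
v 2.021 -0.392 3.187
v 2.348 -0.446 3.421
v 2.732 -0.401 3.544
v -1.713 2.816 1.485
v -1.076 3.045 2.358
v -2.264 1.315 2.282
v -1.627 1.544 3.155
v -2.516 2.164 2.942
v -2.176 3.091 2.449
v -1.164 1.269 2.191
v -0.824 2.196 1.698
v -0.737 2.089 2.794
v -1.573 2.642 3.258
v -1.767 1.718 1.382
v -2.603 2.271 1.846
v -1.346 3.062 1.852
v -1.994 1.298 2.788
v -2.516 1.662 2.663
v -2.142 1.797 3.176
v -1.992 3.089 1.905
v -1.618 3.224 2.418
v -2.464 2.706 2.761
v -1.722 1.136 2.222
v -1.348 1.271 2.735
v -1.198 2.563 1.464
v -0.824 2.698 1.977
v -0.876 1.654 1.879
v -0.773 2.635 2.621
v -1.097 1.753 3.089
v -0.825 1.591 2.522
v -0.625 2.136 2.233
v -1.264 2.96 2.893
v -1.588 2.078 3.362
v -2.11 2.442 3.237
v -1.91 2.987 2.947
v -1.065 2.398 3.15
v -1.752 2.282 1.278
v -2.076 1.4 1.747
v -1.43 1.373 1.693
v -1.23 1.918 1.403
v -2.243 2.607 1.551
v -2.567 1.725 2.019
v -2.715 2.224 2.407
v -2.515 2.769 2.118
v -2.275 1.962 1.49
v 1.316 1.958 -1.887
v 2.217 2.683 -1.231
v 0.894 3.162 -2.637
v 1.795 3.887 -1.981
v 1.865 1.793 -2.459
v 2.766 2.518 -1.803
v 1.443 2.997 -3.209
v 2.344 3.722 -2.553
f 2 1 5
f 2 5 3
f 3 5 6
f 3 6 4
f 5 1 7
f 5 7 6
f 6 7 8
f 6 8 4
f 7 1 9
f 7 9 8
f 8 9 10
f 8 10 4
f 9 1 11
f 9 11 10
f 10 11 12
f 10 12 4
f 11 1 13
f 11 13 12
f 12 13 14
f 12 14 4
f 13 1 15
f 13 15 14
f 14 15 16
f 14 16 4
f 15 1 17
f 15 17 16
f 16 17 18
f 16 18 4
f 17 1 19
f 17 19 18
f 18 19 20
f 18 20 4
f 19 1 21
f 19 21 20
f 20 21 22
f 20 22 4
f 21 1 23
f 21 23 22
f 22 23 24
f 22 24 4
f 23 1 25
f 23 25 24
f 24 25 26
f 24 26 4
f 25 1 27
f 25 27 26
f 26 27 28
f 26 28 4
f 27 1 2
f 27 2 28
f 28 2 3
f 28 3 4
f 30 29 33
f 30 33 31
f 31 33 34
f 31 34 32
f 33 29 35
f 33 35 34
f 34 35 36
f 34 36 32
f 35 29 37
f 35 37 36
f 36 37 38
f 36 38 32
f 37 29 39
f 37 39 38
f 38 39 40
f 38 40 32
f 39 29 41
f 39 41 40
f 40 41 42
f 40 42 32
f 41 29 43
f 41 43 42
f 42 43 44
f 42 44 32
f 43 29 45
f 43 45 44
f 44 45 46
f 44 46 32
f 45 29 30
f 45 30 46
f 46 30 31
f 46 31 32
f 48 47 50
f 48 50 49
f 50 47 51
f 50 51 49
f 51 47 52
f 51 52 49
f 52 47 53
f 52 53 49
f 53 47 54
f 53 54 49
f 54 47 55
f 54 55 49
f 55 47 56
f 55 56 49
f 56 47 57
f 56 57 49
f 57 47 58
f 57 58 49
f 58 47 59
f 58 59 49
f 59 47 60
f 59 60 49
f 60 47 61
f 60 61 49
f 61 47 62
f 61 62 49
f 62 47 63
f 62 63 49
f 63 47 64
f 63 64 49
f 64 47 48
f 64 48 49
f 65 102 81
f 102 76 105
f 81 105 70
f 102 105 81
f 65 81 77
f 81 70 82
f 77 82 66
f 81 82 77
f 65 77 86
f 77 66 87
f 86 87 72
f 77 87 86
f 65 86 98
f 86 72 101
f 98 101 75
f 86 101 98
f 65 98 102
f 98 75 106
f 102 106 76
f 98 106 102
f 66 82 93
f 82 70 96
f 93 96 74
f 82 96 93
f 70 105 83
f 105 76 104
f 83 104 69
f 105 104 83
f 76 106 103
f 106 75 99
f 103 99 67
f 106 99 103
f 75 101 100
f 101 72 88
f 100 88 71
f 101 88 100
f 72 87 92
f 87 66 89
f 92 89 73
f 87 89 92
f 68 94 80
f 94 74 95
f 80 95 69
f 94 95 80
f 68 80 78
f 80 69 79
f 78 79 67
f 80 79 78
f 68 78 85
f 78 67 84
f 85 84 71
f 78 84 85
f 68 85 90
f 85 71 91
f 90 91 73
f 85 91 90
f 68 90 94
f 90 73 97
f 94 97 74
f 90 97 94
f 69 95 83
f 95 74 96
f 83 96 70
f 95 96 83
f 67 79 103
f 79 69 104
f 103 104 76
f 79 104 103
f 71 84 100
f 84 67 99
f 100 99 75
f 84 99 100
f 73 91 92
f 91 71 88
f 92 88 72
f 91 88 92
f 74 97 93
f 97 73 89
f 93 89 66
f 97 89 93
f 108 110 107
f 111 108 107
f 107 110 109
f 109 111 107
f 108 114 110
f 112 108 111
f 112 114 108
f 110 114 109
f 113 111 109
f 109 114 113
f 113 112 111
f 114 112 113



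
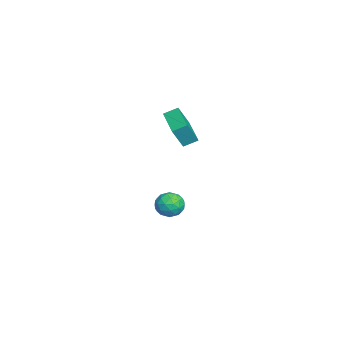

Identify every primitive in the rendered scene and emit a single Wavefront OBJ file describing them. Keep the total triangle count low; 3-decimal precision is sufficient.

v -1.692 -0.351 -3.022
v -0.867 -0.253 -3.009
v -1.553 -1.587 -2.511
v -0.728 -1.489 -2.498
v -1.206 -1.049 -1.981
v -1.292 -0.286 -2.296
v -1.128 -1.554 -3.224
v -1.214 -0.791 -3.539
v -0.518 -0.997 -3.134
v -0.567 -0.685 -2.366
v -1.853 -1.155 -3.154
v -1.902 -0.843 -2.386
v -1.292 -0.194 -3.06
v -1.128 -1.646 -2.46
v -1.41 -1.388 -2.155
v -0.925 -1.33 -2.148
v -1.541 -0.213 -2.641
v -1.057 -0.155 -2.634
v -1.256 -0.623 -2.029
v -1.363 -1.685 -2.886
v -0.879 -1.627 -2.879
v -1.495 -0.51 -3.372
v -1.01 -0.452 -3.365
v -1.164 -1.217 -3.491
v -0.602 -0.573 -3.126
v -0.52 -1.3 -2.826
v -0.755 -1.338 -3.252
v -0.806 -0.889 -3.438
v -0.63 -0.39 -2.675
v -0.549 -1.116 -2.374
v -0.83 -0.858 -2.07
v -0.88 -0.409 -2.256
v -0.426 -0.827 -2.748
v -1.871 -0.724 -3.146
v -1.79 -1.45 -2.845
v -1.54 -1.431 -3.264
v -1.59 -0.982 -3.45
v -1.9 -0.54 -2.694
v -1.818 -1.267 -2.394
v -1.614 -0.951 -2.082
v -1.665 -0.502 -2.268
v -1.994 -1.013 -2.772
v -0.176 -0.618 3.162
v 0.211 -1.123 4.341
v -0.333 0.102 3.522
v 0.054 -0.404 4.702
v 1.606 -0.056 2.818
v 1.993 -0.562 3.998
v 1.449 0.663 3.179
v 1.836 0.158 4.358
f 1 38 17
f 38 12 41
f 17 41 6
f 38 41 17
f 1 17 13
f 17 6 18
f 13 18 2
f 17 18 13
f 1 13 22
f 13 2 23
f 22 23 8
f 13 23 22
f 1 22 34
f 22 8 37
f 34 37 11
f 22 37 34
f 1 34 38
f 34 11 42
f 38 42 12
f 34 42 38
f 2 18 29
f 18 6 32
f 29 32 10
f 18 32 29
f 6 41 19
f 41 12 40
f 19 40 5
f 41 40 19
f 12 42 39
f 42 11 35
f 39 35 3
f 42 35 39
f 11 37 36
f 37 8 24
f 36 24 7
f 37 24 36
f 8 23 28
f 23 2 25
f 28 25 9
f 23 25 28
f 4 30 16
f 30 10 31
f 16 31 5
f 30 31 16
f 4 16 14
f 16 5 15
f 14 15 3
f 16 15 14
f 4 14 21
f 14 3 20
f 21 20 7
f 14 20 21
f 4 21 26
f 21 7 27
f 26 27 9
f 21 27 26
f 4 26 30
f 26 9 33
f 30 33 10
f 26 33 30
f 5 31 19
f 31 10 32
f 19 32 6
f 31 32 19
f 3 15 39
f 15 5 40
f 39 40 12
f 15 40 39
f 7 20 36
f 20 3 35
f 36 35 11
f 20 35 36
f 9 27 28
f 27 7 24
f 28 24 8
f 27 24 28
f 10 33 29
f 33 9 25
f 29 25 2
f 33 25 29
f 44 46 43
f 47 44 43
f 43 46 45
f 45 47 43
f 44 50 46
f 48 44 47
f 48 50 44
f 46 50 45
f 49 47 45
f 45 50 49
f 49 48 47
f 50 48 49



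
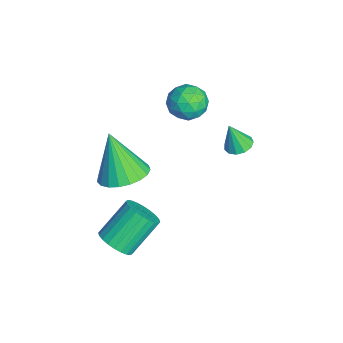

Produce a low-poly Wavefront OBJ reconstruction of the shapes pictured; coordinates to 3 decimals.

v -3.141 -3.341 -3.685
v -2.179 -3.162 -3.278
v -3.879 -3.819 -1.735
v -2.366 -2.764 -3.251
v -2.686 -2.465 -3.299
v -3.085 -2.318 -3.414
v -3.494 -2.348 -3.576
v -3.842 -2.549 -3.757
v -4.068 -2.888 -3.926
v -4.134 -3.305 -4.053
v -4.029 -3.728 -4.116
v -3.77 -4.084 -4.105
v -3.402 -4.312 -4.022
v -2.988 -4.372 -3.88
v -2.602 -4.254 -3.705
v -2.308 -3.978 -3.526
v -2.159 -3.591 -3.375
v 1.318 -3.997 -2.927
v 1.945 -4.079 -2.506
v 1.309 -3.005 -1.351
v 0.682 -2.923 -1.773
v 2.02 -3.849 -2.678
v 1.385 -2.776 -1.523
v 1.989 -3.642 -2.888
v 1.353 -2.569 -1.733
v 1.855 -3.489 -3.103
v 1.219 -2.415 -1.949
v 1.64 -3.413 -3.293
v 1.004 -2.34 -2.138
v 1.375 -3.426 -3.426
v 0.74 -2.353 -2.272
v 1.102 -3.526 -3.484
v 0.466 -2.453 -2.329
v 0.862 -3.698 -3.457
v 0.226 -2.624 -2.302
v 0.691 -3.915 -3.349
v 0.055 -2.841 -2.194
v 0.615 -4.144 -3.177
v -0.02 -3.071 -2.022
v 0.647 -4.351 -2.967
v 0.011 -3.278 -1.812
v 0.781 -4.505 -2.751
v 0.145 -3.431 -1.597
v 0.996 -4.58 -2.562
v 0.36 -3.507 -1.407
v 1.26 -4.567 -2.428
v 0.625 -3.494 -1.274
v 1.534 -4.467 -2.371
v 0.898 -3.394 -1.216
v 1.774 -4.296 -2.398
v 1.138 -3.222 -1.243
v -2.308 0.94 -1.294
v -1.75 0.783 -1.315
v -2.372 0.56 -0.126
v -1.755 1.094 -1.214
v -1.935 1.356 -1.138
v -2.234 1.486 -1.112
v -2.556 1.443 -1.144
v -2.8 1.24 -1.223
v -2.888 0.942 -1.325
v -2.791 0.643 -1.417
v -2.542 0.439 -1.47
v -2.218 0.394 -1.467
v -1.923 0.522 -1.409
v -2.945 -0.281 1.506
v -2.378 -0.295 0.899
v -2.982 -1.625 1.501
v -2.415 -1.639 0.894
v -2.201 -1.39 1.658
v -2.178 -0.56 1.66
v -3.182 -1.36 0.74
v -3.159 -0.53 0.742
v -2.524 -0.962 0.425
v -1.918 -0.98 0.993
v -3.442 -0.94 1.407
v -2.836 -0.958 1.975
v -2.658 -0.17 1.203
v -2.702 -1.75 1.197
v -2.576 -1.604 1.646
v -2.243 -1.612 1.289
v -2.541 -0.326 1.65
v -2.207 -0.334 1.294
v -2.103 -0.978 1.74
v -3.153 -1.586 1.106
v -2.819 -1.594 0.75
v -3.117 -0.308 1.111
v -2.784 -0.316 0.754
v -3.257 -0.942 0.66
v -2.411 -0.57 0.568
v -2.433 -1.36 0.565
v -2.884 -1.196 0.474
v -2.87 -0.708 0.476
v -2.054 -0.581 0.901
v -2.076 -1.371 0.899
v -1.95 -1.225 1.347
v -1.937 -0.737 1.349
v -2.141 -0.973 0.623
v -3.284 -0.549 1.501
v -3.306 -1.339 1.499
v -3.423 -1.183 1.051
v -3.41 -0.695 1.053
v -2.927 -0.56 1.835
v -2.949 -1.35 1.832
v -2.49 -1.212 1.924
v -2.476 -0.724 1.926
v -3.219 -0.947 1.777
f 2 1 4
f 2 4 3
f 4 1 5
f 4 5 3
f 5 1 6
f 5 6 3
f 6 1 7
f 6 7 3
f 7 1 8
f 7 8 3
f 8 1 9
f 8 9 3
f 9 1 10
f 9 10 3
f 10 1 11
f 10 11 3
f 11 1 12
f 11 12 3
f 12 1 13
f 12 13 3
f 13 1 14
f 13 14 3
f 14 1 15
f 14 15 3
f 15 1 16
f 15 16 3
f 16 1 17
f 16 17 3
f 17 1 2
f 17 2 3
f 19 18 22
f 19 22 20
f 20 22 23
f 20 23 21
f 22 18 24
f 22 24 23
f 23 24 25
f 23 25 21
f 24 18 26
f 24 26 25
f 25 26 27
f 25 27 21
f 26 18 28
f 26 28 27
f 27 28 29
f 27 29 21
f 28 18 30
f 28 30 29
f 29 30 31
f 29 31 21
f 30 18 32
f 30 32 31
f 31 32 33
f 31 33 21
f 32 18 34
f 32 34 33
f 33 34 35
f 33 35 21
f 34 18 36
f 34 36 35
f 35 36 37
f 35 37 21
f 36 18 38
f 36 38 37
f 37 38 39
f 37 39 21
f 38 18 40
f 38 40 39
f 39 40 41
f 39 41 21
f 40 18 42
f 40 42 41
f 41 42 43
f 41 43 21
f 42 18 44
f 42 44 43
f 43 44 45
f 43 45 21
f 44 18 46
f 44 46 45
f 45 46 47
f 45 47 21
f 46 18 48
f 46 48 47
f 47 48 49
f 47 49 21
f 48 18 50
f 48 50 49
f 49 50 51
f 49 51 21
f 50 18 19
f 50 19 51
f 51 19 20
f 51 20 21
f 53 52 55
f 53 55 54
f 55 52 56
f 55 56 54
f 56 52 57
f 56 57 54
f 57 52 58
f 57 58 54
f 58 52 59
f 58 59 54
f 59 52 60
f 59 60 54
f 60 52 61
f 60 61 54
f 61 52 62
f 61 62 54
f 62 52 63
f 62 63 54
f 63 52 64
f 63 64 54
f 64 52 53
f 64 53 54
f 65 102 81
f 102 76 105
f 81 105 70
f 102 105 81
f 65 81 77
f 81 70 82
f 77 82 66
f 81 82 77
f 65 77 86
f 77 66 87
f 86 87 72
f 77 87 86
f 65 86 98
f 86 72 101
f 98 101 75
f 86 101 98
f 65 98 102
f 98 75 106
f 102 106 76
f 98 106 102
f 66 82 93
f 82 70 96
f 93 96 74
f 82 96 93
f 70 105 83
f 105 76 104
f 83 104 69
f 105 104 83
f 76 106 103
f 106 75 99
f 103 99 67
f 106 99 103
f 75 101 100
f 101 72 88
f 100 88 71
f 101 88 100
f 72 87 92
f 87 66 89
f 92 89 73
f 87 89 92
f 68 94 80
f 94 74 95
f 80 95 69
f 94 95 80
f 68 80 78
f 80 69 79
f 78 79 67
f 80 79 78
f 68 78 85
f 78 67 84
f 85 84 71
f 78 84 85
f 68 85 90
f 85 71 91
f 90 91 73
f 85 91 90
f 68 90 94
f 90 73 97
f 94 97 74
f 90 97 94
f 69 95 83
f 95 74 96
f 83 96 70
f 95 96 83
f 67 79 103
f 79 69 104
f 103 104 76
f 79 104 103
f 71 84 100
f 84 67 99
f 100 99 75
f 84 99 100
f 73 91 92
f 91 71 88
f 92 88 72
f 91 88 92
f 74 97 93
f 97 73 89
f 93 89 66
f 97 89 93



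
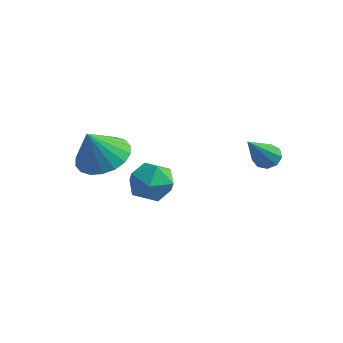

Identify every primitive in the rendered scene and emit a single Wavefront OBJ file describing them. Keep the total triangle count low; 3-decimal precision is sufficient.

v 1.087 0.37 -2.408
v 1.46 -0.044 -1.736
v -0.16 -0.196 -2.064
v 0.213 -0.61 -1.392
v 0.129 0.259 -1.377
v 0.899 0.608 -1.589
v 0.401 -0.848 -2.211
v 1.171 -0.499 -2.423
v 1.036 -0.797 -1.614
v 0.868 -0.113 -1.099
v 0.432 -0.127 -2.701
v 0.264 0.557 -2.186
v 3.806 1.82 -0.588
v 4.296 1.937 -0.507
v 3.894 0.46 0.848
v 4.091 2.136 -0.306
v 3.753 2.187 -0.237
v 3.44 2.066 -0.332
v 3.298 1.831 -0.547
v 3.394 1.59 -0.781
v 3.683 1.457 -0.924
v 4.029 1.494 -0.91
v 4.272 1.684 -0.746
v 0.312 -2.25 0.355
v 1.175 -1.987 0.618
v 0.108 -2.79 1.565
v 0.94 -1.658 0.725
v 0.581 -1.446 0.76
v 0.169 -1.393 0.714
v -0.215 -1.51 0.597
v -0.495 -1.774 0.432
v -0.615 -2.132 0.252
v -0.552 -2.513 0.093
v -0.317 -2.843 -0.015
v 0.042 -3.055 -0.049
v 0.454 -3.107 -0.003
v 0.838 -2.99 0.114
v 1.118 -2.726 0.278
v 1.238 -2.368 0.458
f 1 12 6
f 1 6 2
f 1 2 8
f 1 8 11
f 1 11 12
f 2 6 10
f 6 12 5
f 12 11 3
f 11 8 7
f 8 2 9
f 4 10 5
f 4 5 3
f 4 3 7
f 4 7 9
f 4 9 10
f 5 10 6
f 3 5 12
f 7 3 11
f 9 7 8
f 10 9 2
f 14 13 16
f 14 16 15
f 16 13 17
f 16 17 15
f 17 13 18
f 17 18 15
f 18 13 19
f 18 19 15
f 19 13 20
f 19 20 15
f 20 13 21
f 20 21 15
f 21 13 22
f 21 22 15
f 22 13 23
f 22 23 15
f 23 13 14
f 23 14 15
f 25 24 27
f 25 27 26
f 27 24 28
f 27 28 26
f 28 24 29
f 28 29 26
f 29 24 30
f 29 30 26
f 30 24 31
f 30 31 26
f 31 24 32
f 31 32 26
f 32 24 33
f 32 33 26
f 33 24 34
f 33 34 26
f 34 24 35
f 34 35 26
f 35 24 36
f 35 36 26
f 36 24 37
f 36 37 26
f 37 24 38
f 37 38 26
f 38 24 39
f 38 39 26
f 39 24 25
f 39 25 26

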